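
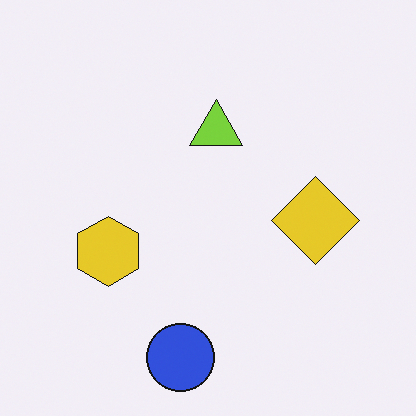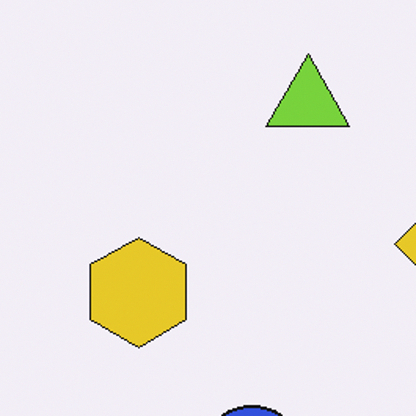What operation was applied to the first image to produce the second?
The image was cropped to a modestly smaller region and rescaled.

The visible shapes are larger and the field of view is narrower; shapes near the original edges may be partly or wholly outside the frame — a crop-and-rescale.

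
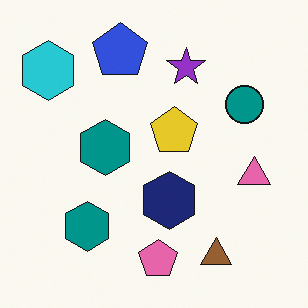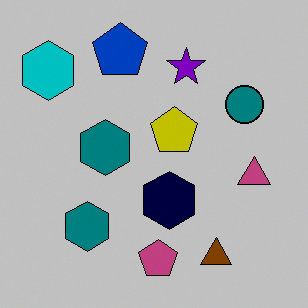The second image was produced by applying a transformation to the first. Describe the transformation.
The transformation is: aggressively posterized.

Each flat color has snapped to a coarser quantized level — most visibly, the near-white background has dropped to a flat grey.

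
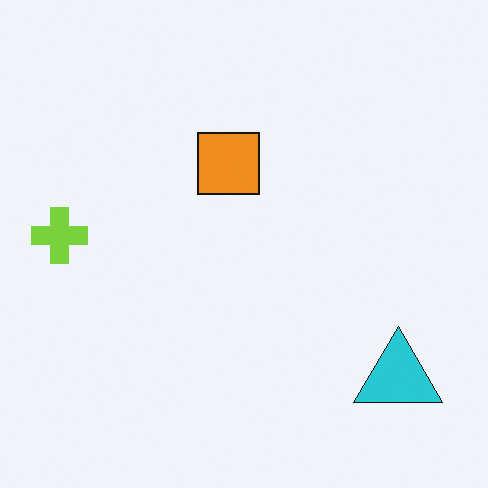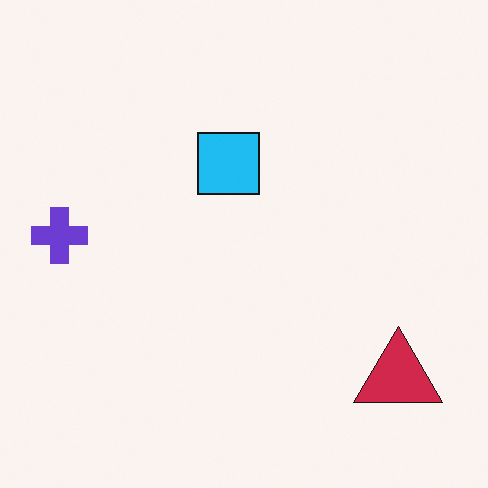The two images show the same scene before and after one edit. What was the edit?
The second image is the first hue-shifted through roughly half the color wheel.

Every shape's color has rotated by the same amount around the hue wheel — a uniform hue shift.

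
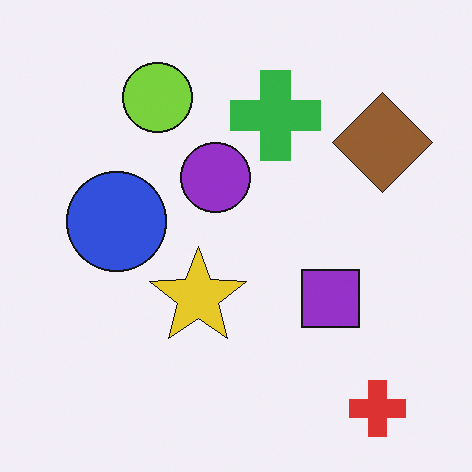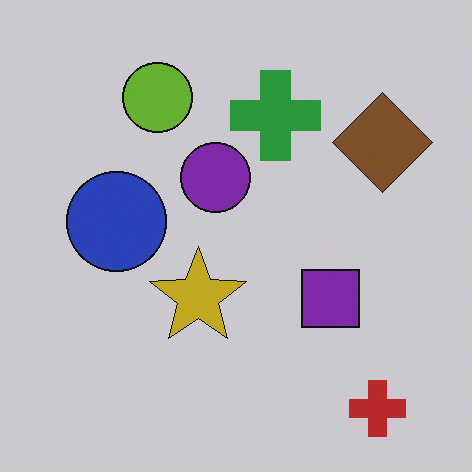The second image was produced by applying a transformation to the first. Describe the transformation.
This is the original image slightly darkened.

Every pixel — background and shapes alike — is uniformly darkened.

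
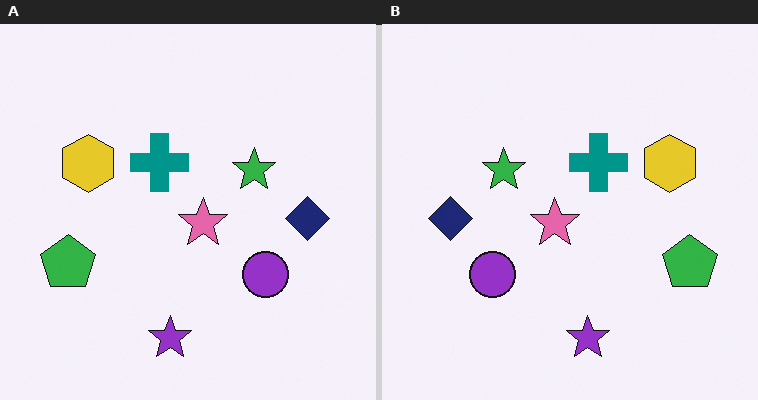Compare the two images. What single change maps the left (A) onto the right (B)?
The image was flipped horizontally (left ↔ right).

The green pentagon is in the left of the left (A) image and the right of the right (B) — shapes on opposite sides of the vertical midline have swapped in a mirror flip.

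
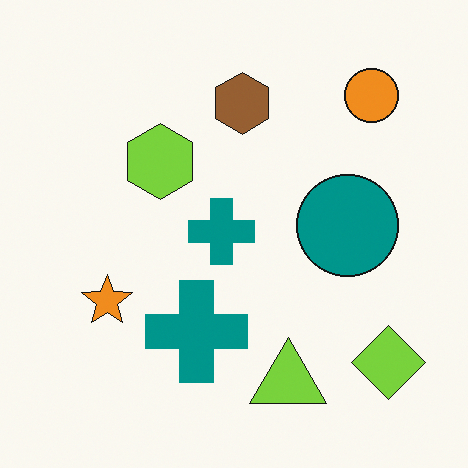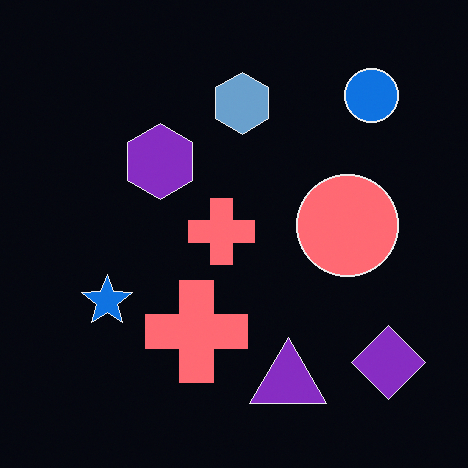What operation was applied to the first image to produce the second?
The second image is the first color-inverted (negative).

The light background has become dark and every shape's color is its complement — a photographic negative.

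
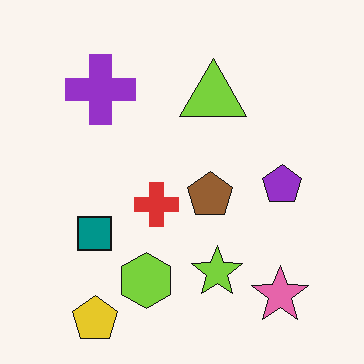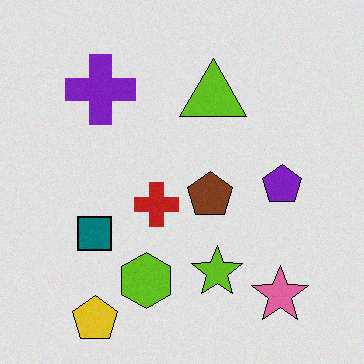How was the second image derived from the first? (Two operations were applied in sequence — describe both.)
The transformation is: moderately posterized, then degraded with light additive noise.

Each flat color has snapped to a coarser quantized level — most visibly, the near-white background has dropped to a flat grey. Random speckle covers the whole image, including the flat background.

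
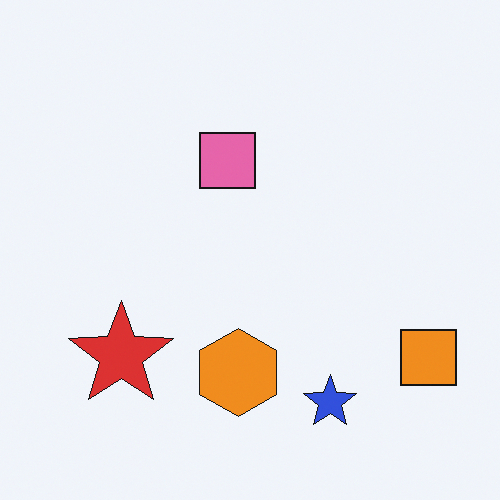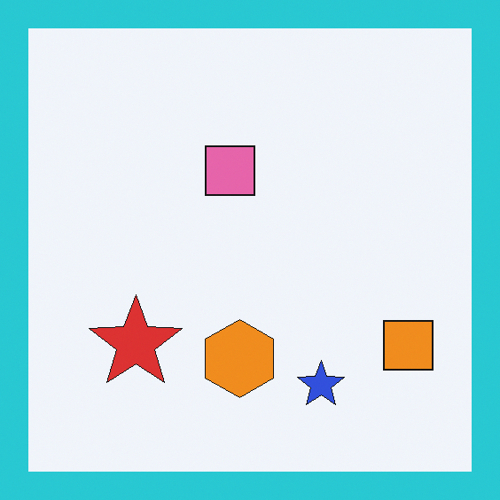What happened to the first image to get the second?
It was framed with a cyan border.

A solid cyan frame runs around the edge of the second image, with the content slightly shrunk inside it.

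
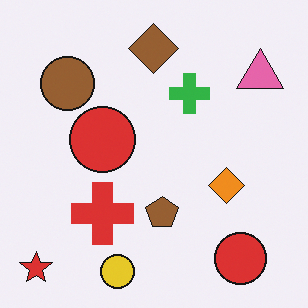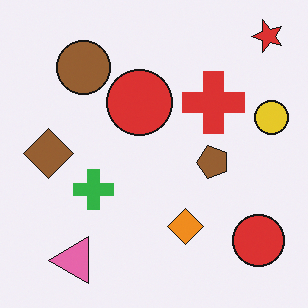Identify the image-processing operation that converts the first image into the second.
This is the original image transposed (reflected across the top-left ↔ bottom-right diagonal).

Shapes have swapped their row and column positions — what was in the top-right is now in the bottom-left — a diagonal reflection.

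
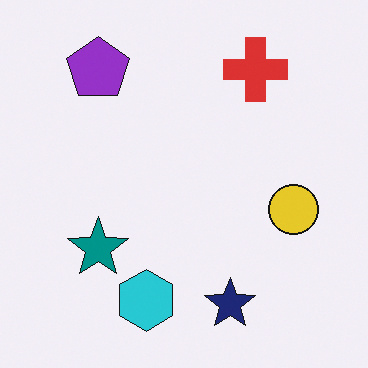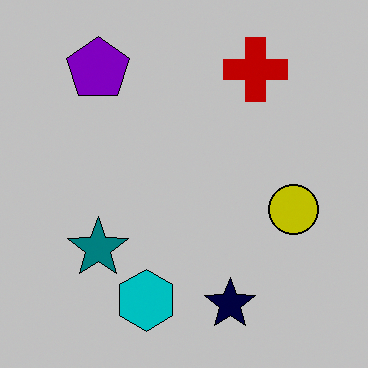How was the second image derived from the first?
The transformation is: aggressively posterized.

Each flat color has snapped to a coarser quantized level — most visibly, the near-white background has dropped to a flat grey.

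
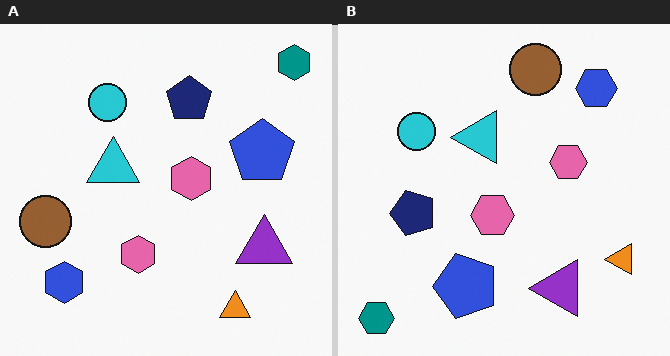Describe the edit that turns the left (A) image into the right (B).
The image was transposed (reflected across the top-left ↔ bottom-right diagonal).

Shapes have swapped their row and column positions — what was in the top-right is now in the bottom-left — a diagonal reflection.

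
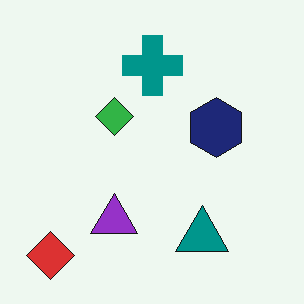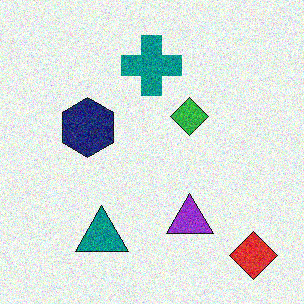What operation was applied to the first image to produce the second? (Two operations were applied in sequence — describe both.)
The image was degraded with moderate additive noise, then flipped horizontally (left ↔ right).

Random speckle covers the whole image, including the flat background. The red diamond is in the bottom-left of the first image and the bottom-right of the second — shapes on opposite sides of the vertical midline have swapped in a mirror flip.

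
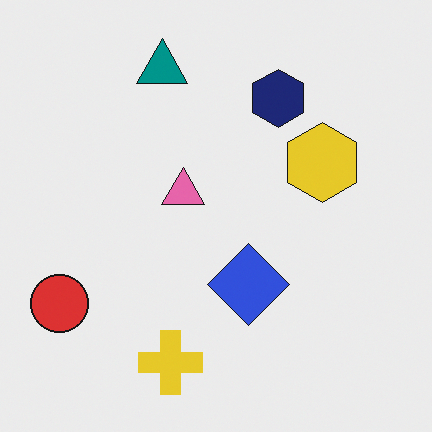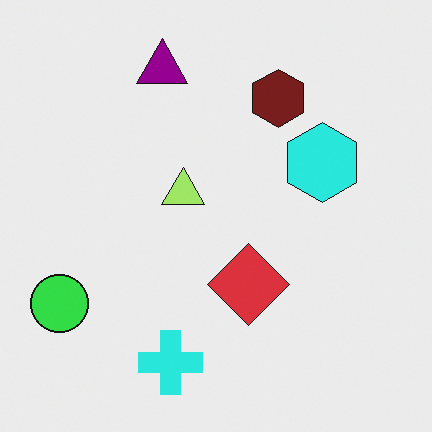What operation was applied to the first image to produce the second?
Hue-shifted noticeably.

Every shape's color has rotated by the same amount around the hue wheel — a uniform hue shift.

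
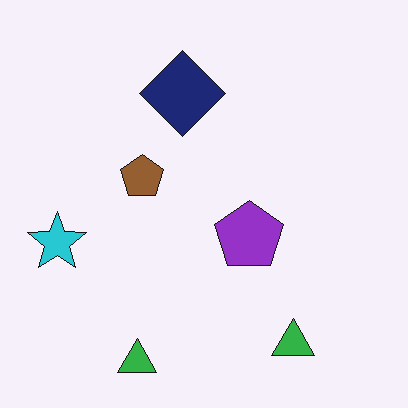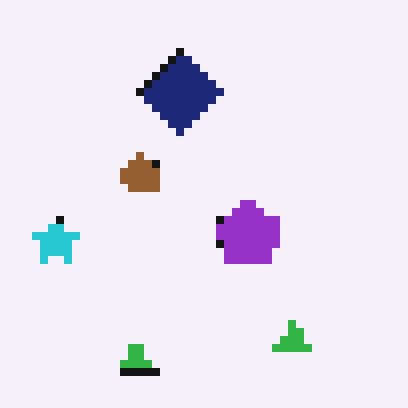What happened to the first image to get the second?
This is the original image pixelated into visible square blocks.

Shapes are reduced to large square blocks; fine edges and outlines are lost — a downscale-then-upscale (mosaic) effect.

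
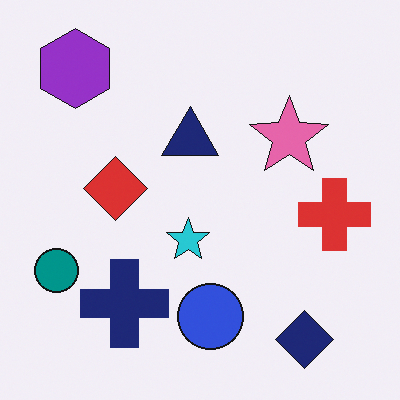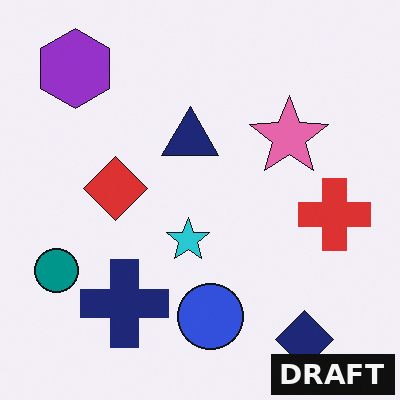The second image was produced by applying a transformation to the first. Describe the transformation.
The image was watermarked with the text "DRAFT" in the lower-right corner.

A dark label reading "DRAFT" appears in the lower-right corner.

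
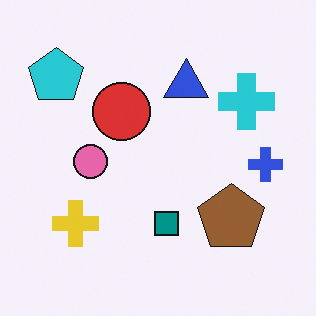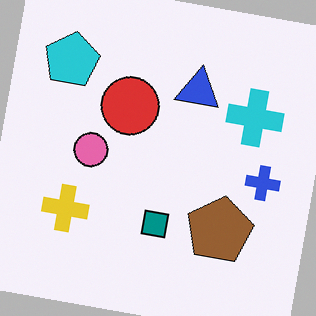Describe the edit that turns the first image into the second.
The image was rotated clockwise by a small amount.

Every shape is tilted by the same angle and the image corners show triangular fill wedges — a whole-image rotation by a non-right angle.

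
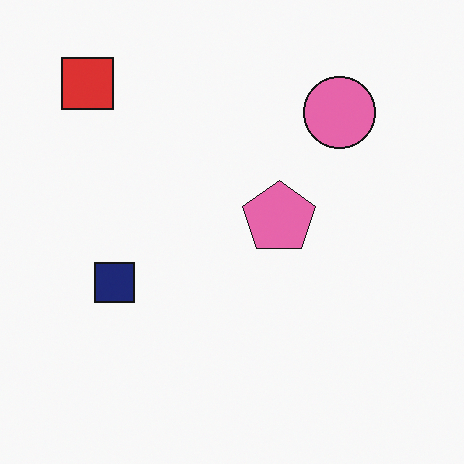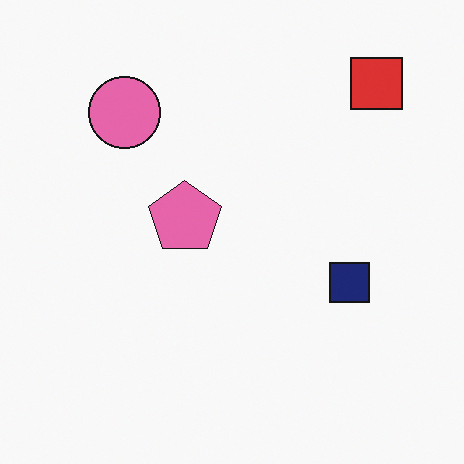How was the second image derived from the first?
This is the original image flipped horizontally (left ↔ right).

The red square is in the top-left of the first image and the top-right of the second — shapes on opposite sides of the vertical midline have swapped in a mirror flip.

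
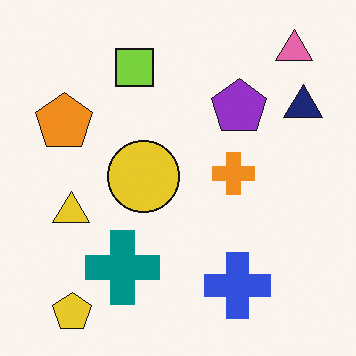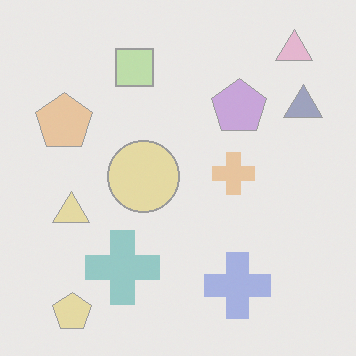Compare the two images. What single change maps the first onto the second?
This is the original image given much lower contrast.

Tones are pushed toward mid-grey across the whole image — a global contrast change.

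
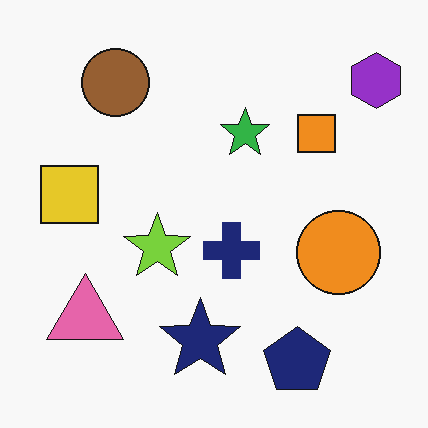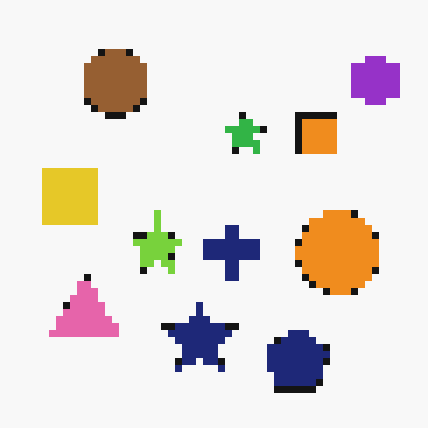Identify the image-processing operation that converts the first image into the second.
Pixelated into visible square blocks.

Shapes are reduced to large square blocks; fine edges and outlines are lost — a downscale-then-upscale (mosaic) effect.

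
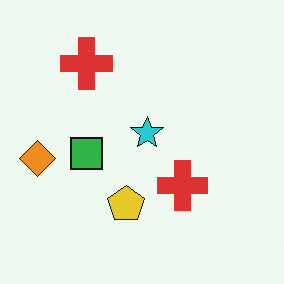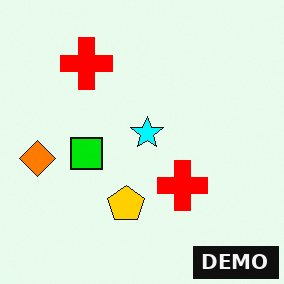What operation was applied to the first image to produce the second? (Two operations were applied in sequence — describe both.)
The second image is the first heavily oversaturated, then watermarked with the text "DEMO" in the lower-right corner.

All colors are more vivid — a global saturation change. A dark label reading "DEMO" appears in the lower-right corner.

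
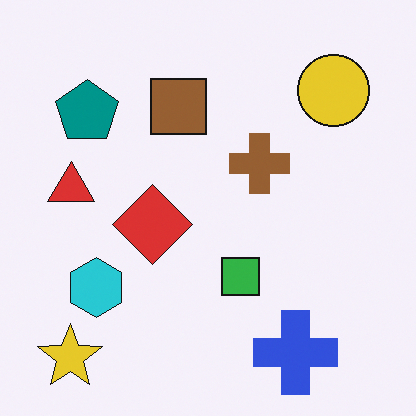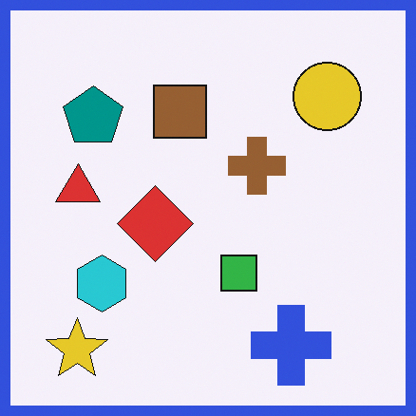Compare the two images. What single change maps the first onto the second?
The image was framed with a blue border.

A solid blue frame runs around the edge of the second image, with the content slightly shrunk inside it.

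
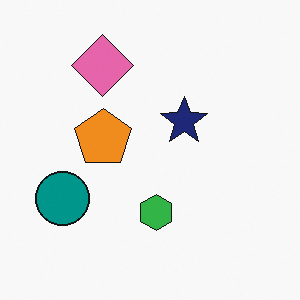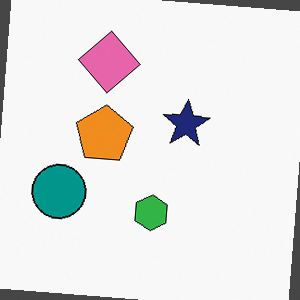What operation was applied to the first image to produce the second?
The image was rotated clockwise by a small amount.

Every shape is tilted by the same angle and the image corners show triangular fill wedges — a whole-image rotation by a non-right angle.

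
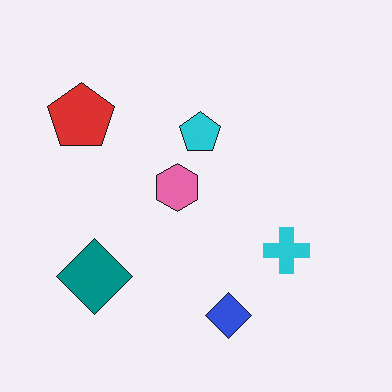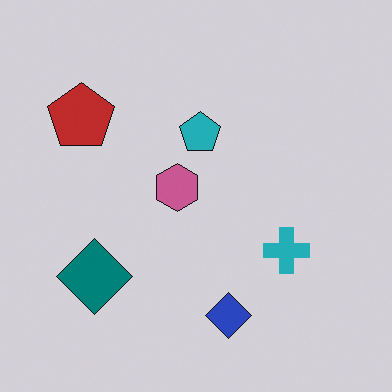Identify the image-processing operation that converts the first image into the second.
The second image is the first slightly darkened.

Every pixel — background and shapes alike — is uniformly darkened.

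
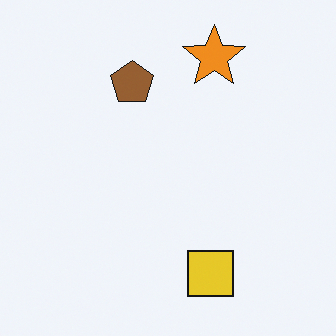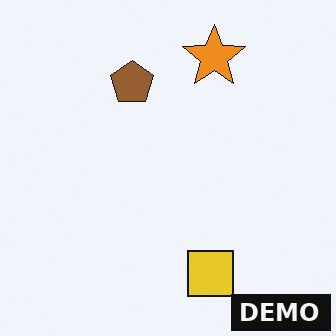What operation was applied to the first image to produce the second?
This is the original image watermarked with the text "DEMO" in the lower-right corner.

A dark label reading "DEMO" appears in the lower-right corner.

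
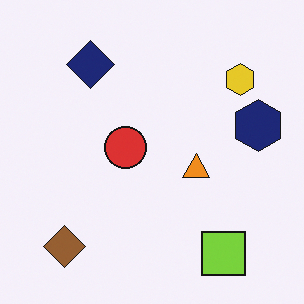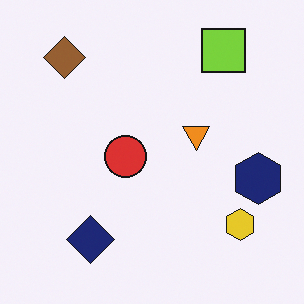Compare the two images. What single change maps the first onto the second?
It was flipped vertically (top ↔ bottom).

The lime square is in the bottom-right of the first image and the top-right of the second — shapes on opposite sides of the horizontal midline have swapped in a mirror flip.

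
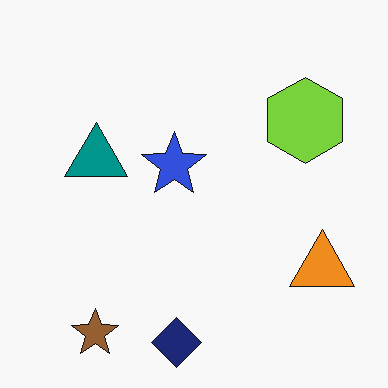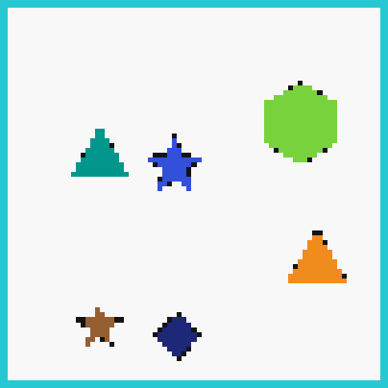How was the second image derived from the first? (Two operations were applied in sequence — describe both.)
The transformation is: lightly pixelated (a mild mosaic effect), then framed with a cyan border.

Shapes are reduced to large square blocks; fine edges and outlines are lost — a downscale-then-upscale (mosaic) effect. A solid cyan frame runs around the edge of the second image, with the content slightly shrunk inside it.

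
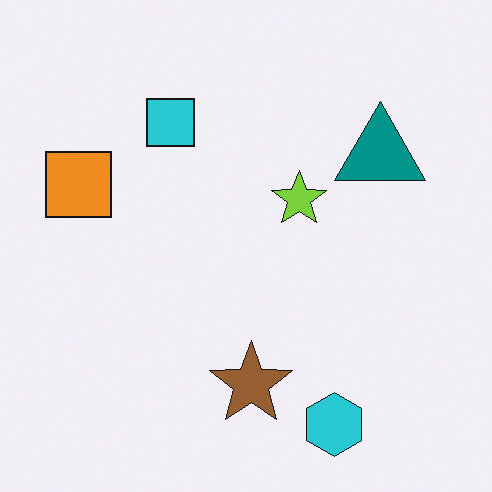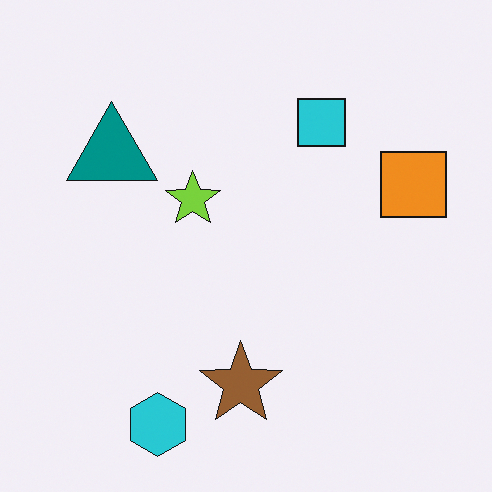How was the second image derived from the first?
The transformation is: flipped horizontally (left ↔ right).

The orange square is in the left of the first image and the right of the second — shapes on opposite sides of the vertical midline have swapped in a mirror flip.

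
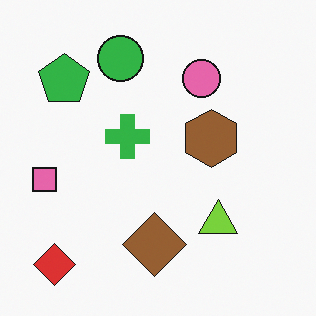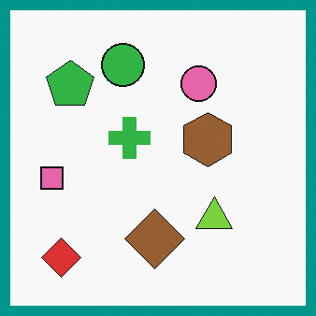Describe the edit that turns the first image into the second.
The image was framed with a teal border.

A solid teal frame runs around the edge of the second image, with the content slightly shrunk inside it.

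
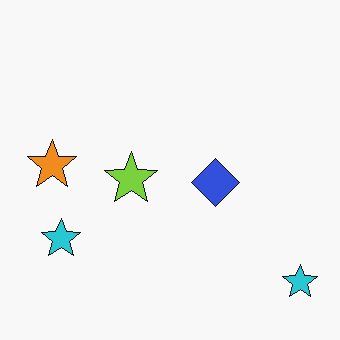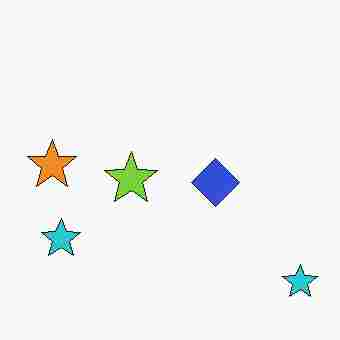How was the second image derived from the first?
Heavily JPEG-compressed with obvious blocking artifacts.

Blocky 8×8 compression artifacts appear around shape edges and the flat background shows ringing — characteristic JPEG degradation.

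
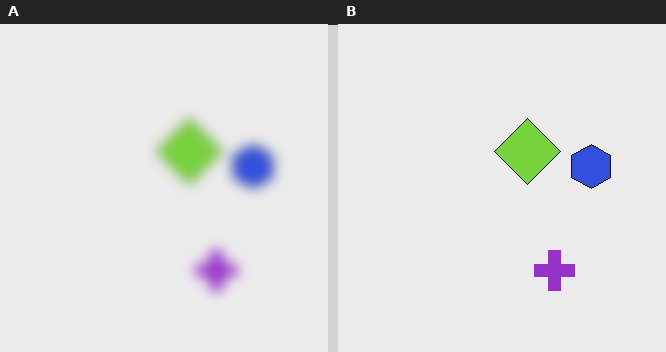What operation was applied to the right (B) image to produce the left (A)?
The image was heavily blurred.

Shape edges and outlines are uniformly softened across the whole image.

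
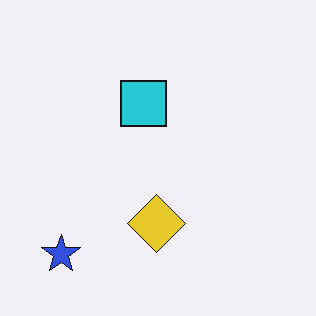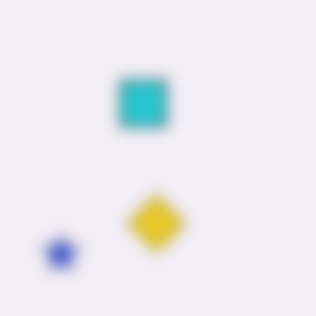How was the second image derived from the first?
The image was strongly gaussian-blurred.

Shape edges and outlines are uniformly softened across the whole image.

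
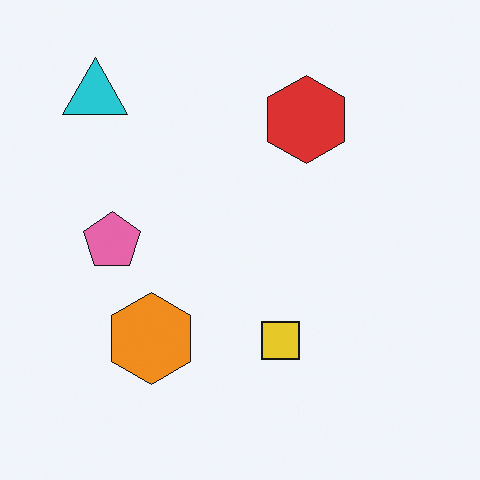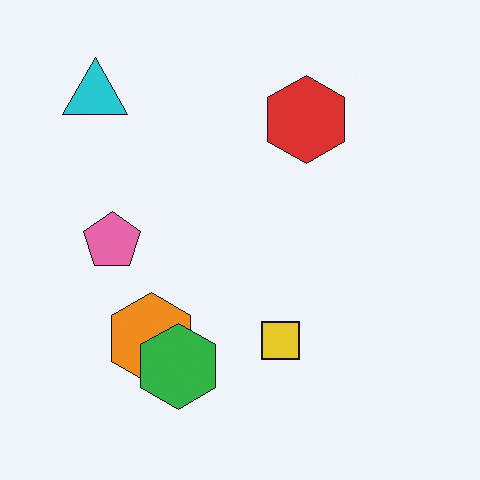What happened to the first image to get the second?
The image was overlaid with an additional green hexagon.

A green hexagon appears in the second image that is absent from the first.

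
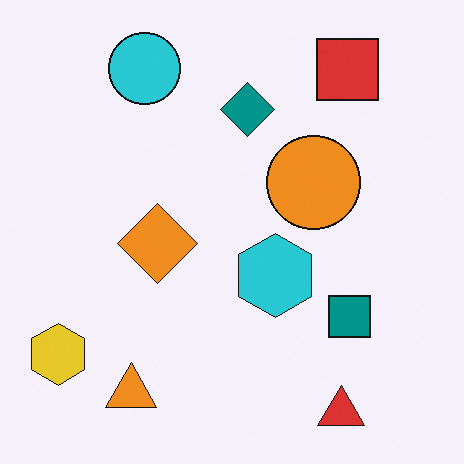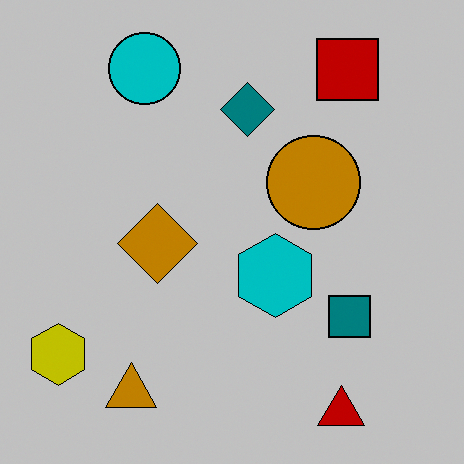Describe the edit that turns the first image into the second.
The second image is the first heavily posterized to just a handful of flat colors.

Each flat color has snapped to a coarser quantized level — most visibly, the near-white background has dropped to a flat grey.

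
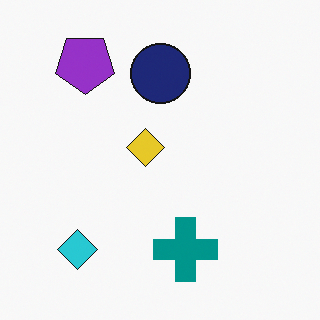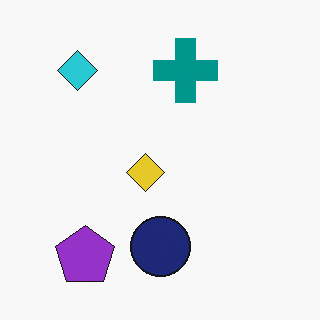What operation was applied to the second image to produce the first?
The image was flipped vertically (top ↔ bottom).

The purple pentagon is in the bottom-left of the second image and the top-left of the first — shapes on opposite sides of the horizontal midline have swapped in a mirror flip.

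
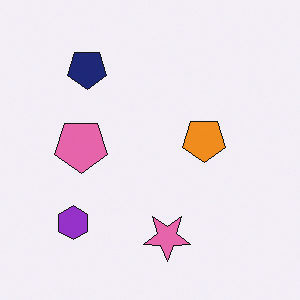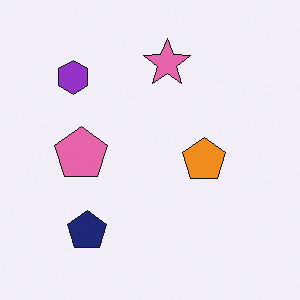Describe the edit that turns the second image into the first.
The transformation is: flipped vertically (top ↔ bottom).

The pink star is in the top of the second image and the bottom of the first — shapes on opposite sides of the horizontal midline have swapped in a mirror flip.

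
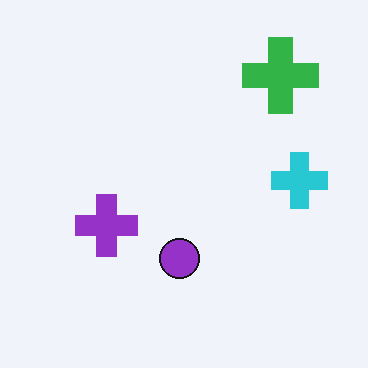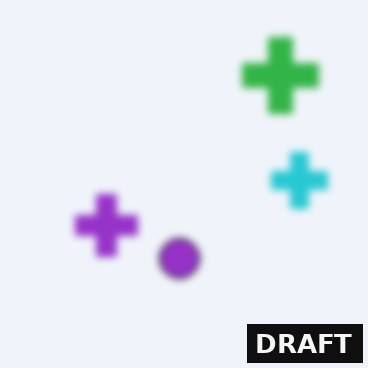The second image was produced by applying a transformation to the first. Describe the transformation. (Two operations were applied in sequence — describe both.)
The image was moderately blurred, then watermarked with the text "DRAFT" in the lower-right corner.

Shape edges and outlines are uniformly softened across the whole image. A dark label reading "DRAFT" appears in the lower-right corner.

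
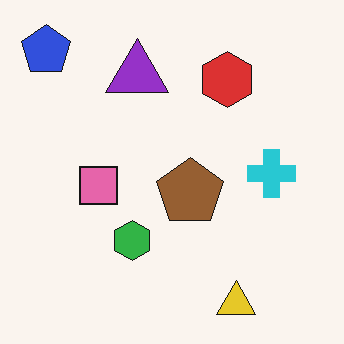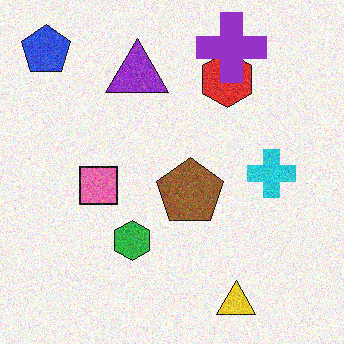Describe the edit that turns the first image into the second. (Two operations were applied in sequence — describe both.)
The second image is the first degraded with visible gaussian noise, then overlaid with an additional purple cross.

Random speckle covers the whole image, including the flat background. A purple cross appears in the second image that is absent from the first.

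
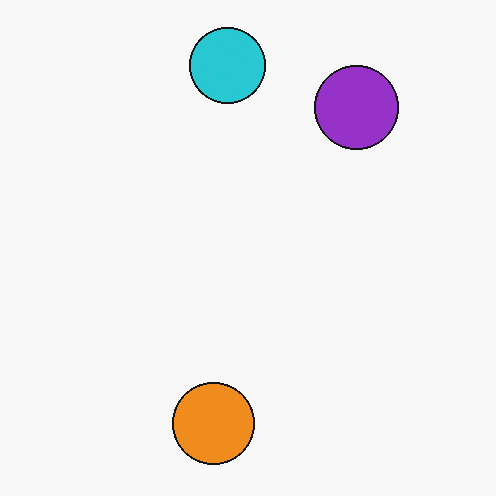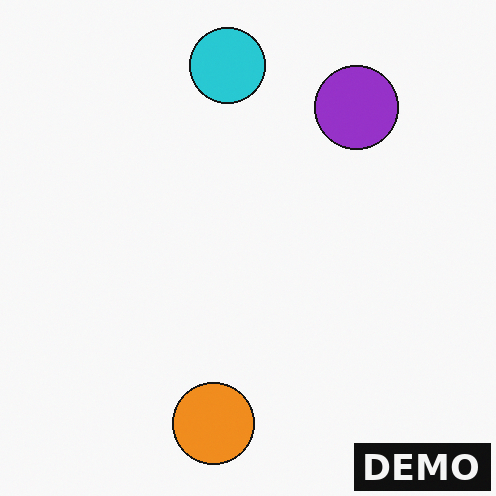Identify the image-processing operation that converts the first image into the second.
Watermarked with the text "DEMO" in the lower-right corner.

A dark label reading "DEMO" appears in the lower-right corner.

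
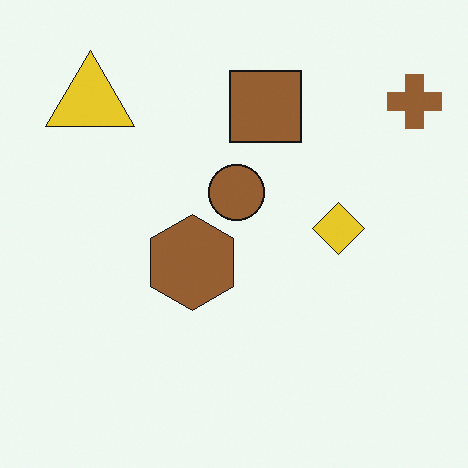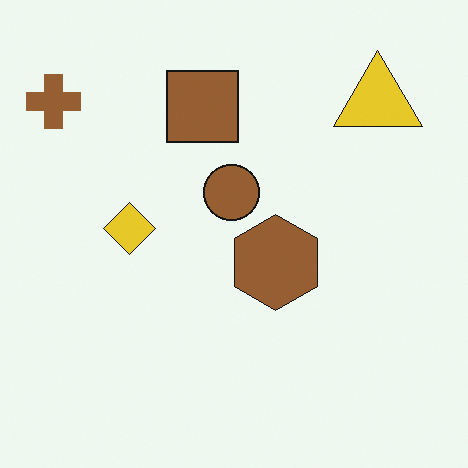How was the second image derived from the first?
The image was flipped horizontally (left ↔ right).

The brown cross is in the top-right of the first image and the top-left of the second — shapes on opposite sides of the vertical midline have swapped in a mirror flip.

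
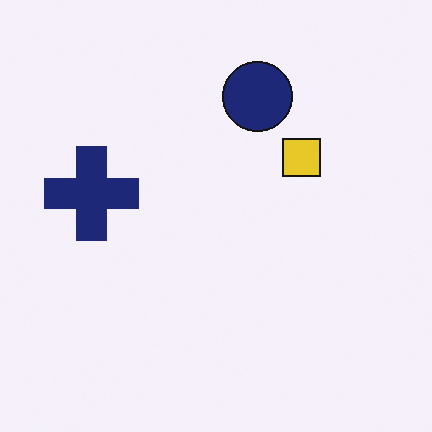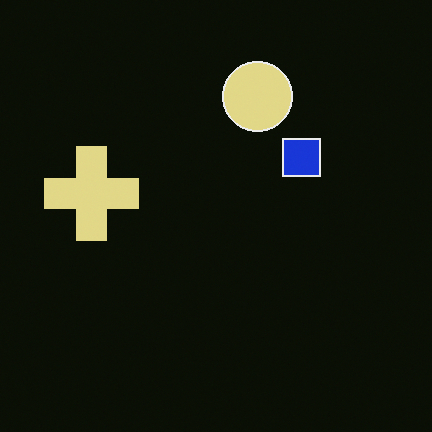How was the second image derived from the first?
The second image is the first color-inverted (negative).

The light background has become dark and every shape's color is its complement — a photographic negative.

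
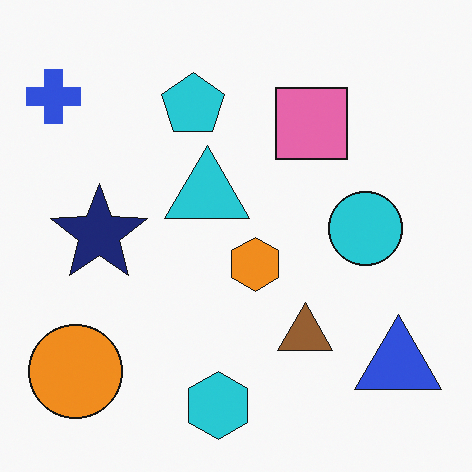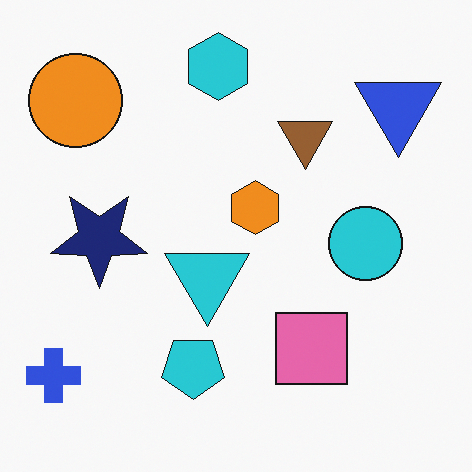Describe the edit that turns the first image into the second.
Flipped vertically (top ↔ bottom).

The cyan hexagon is in the bottom of the first image and the top of the second — shapes on opposite sides of the horizontal midline have swapped in a mirror flip.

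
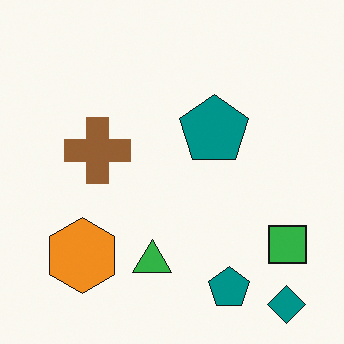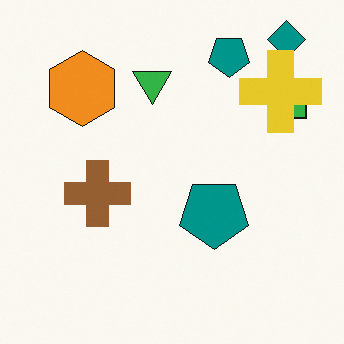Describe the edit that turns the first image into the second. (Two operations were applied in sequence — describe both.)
The image was flipped vertically (top ↔ bottom), then overlaid with an additional yellow cross.

The teal diamond is in the bottom-right of the first image and the top-right of the second — shapes on opposite sides of the horizontal midline have swapped in a mirror flip. A yellow cross appears in the second image that is absent from the first.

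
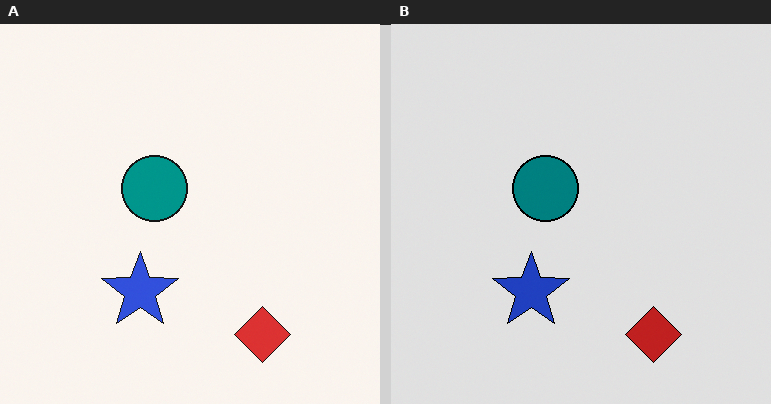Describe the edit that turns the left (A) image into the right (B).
The image was moderately posterized.

Each flat color has snapped to a coarser quantized level — most visibly, the near-white background has dropped to a flat grey.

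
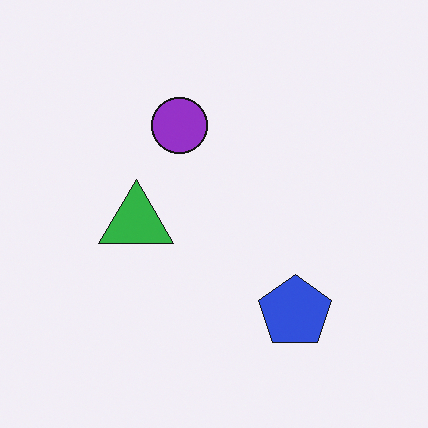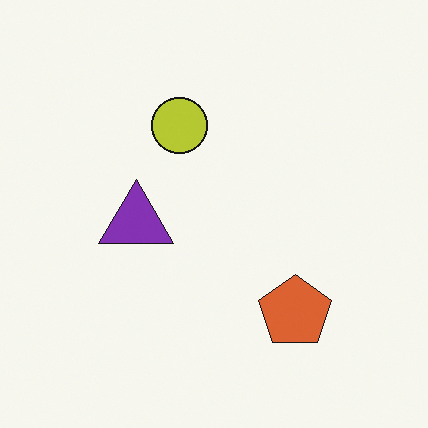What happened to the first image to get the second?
The transformation is: hue-shifted noticeably.

Every shape's color has rotated by the same amount around the hue wheel — a uniform hue shift.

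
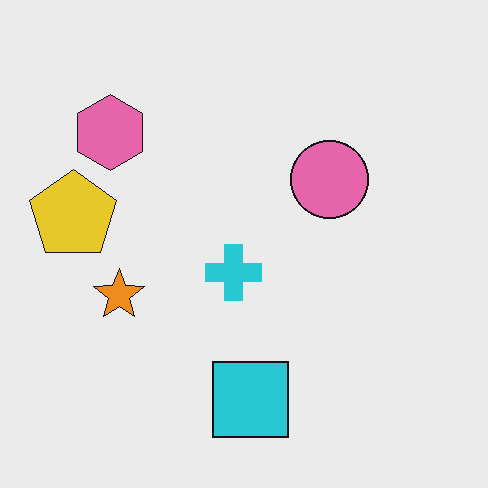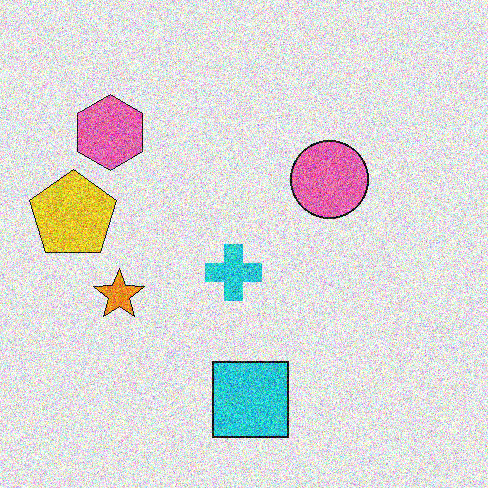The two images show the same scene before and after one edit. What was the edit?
It was degraded with a thick layer of grain.

Random speckle covers the whole image, including the flat background.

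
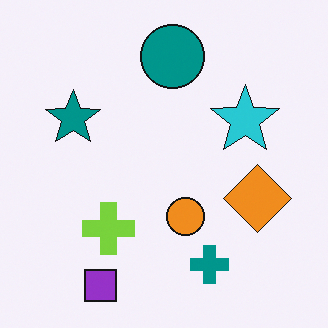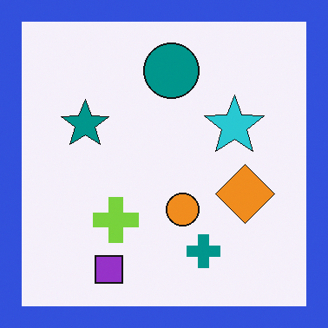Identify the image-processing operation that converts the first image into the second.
It was framed with a blue border.

A solid blue frame runs around the edge of the second image, with the content slightly shrunk inside it.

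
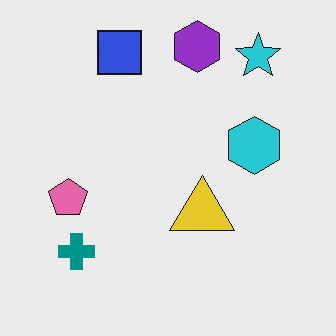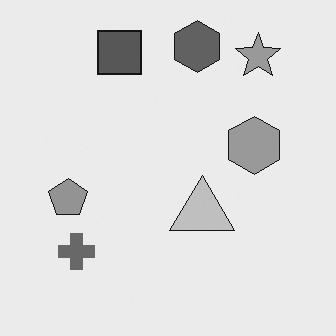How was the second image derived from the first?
It was converted to grayscale.

All color is removed — every shape is now a shade of grey.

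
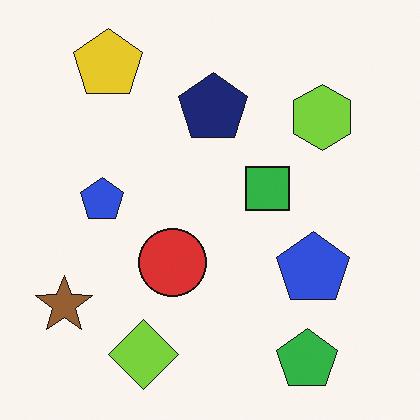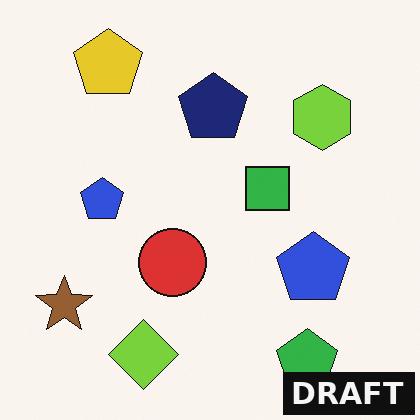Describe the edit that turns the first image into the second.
It was watermarked with the text "DRAFT" in the lower-right corner.

A dark label reading "DRAFT" appears in the lower-right corner.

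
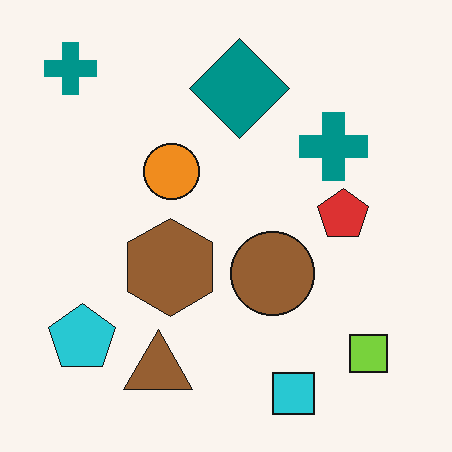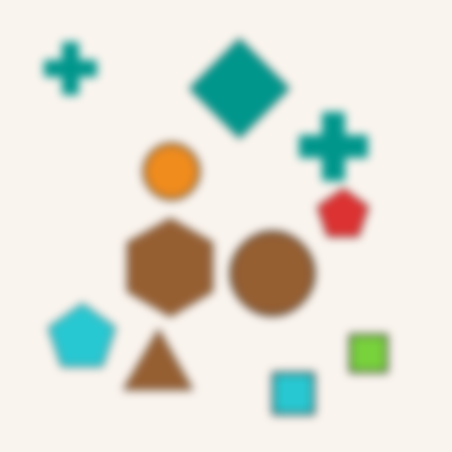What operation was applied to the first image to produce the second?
The second image is the first moderately blurred.

Shape edges and outlines are uniformly softened across the whole image.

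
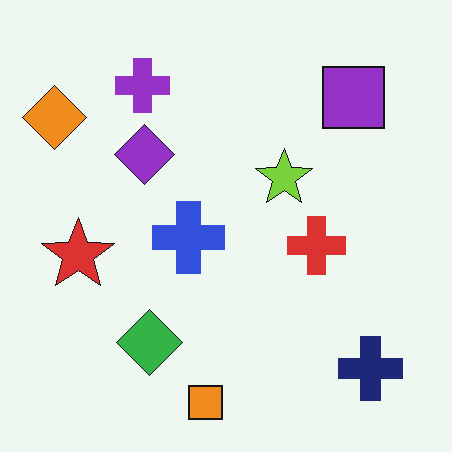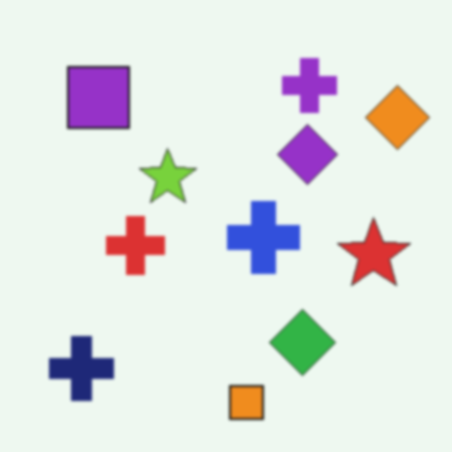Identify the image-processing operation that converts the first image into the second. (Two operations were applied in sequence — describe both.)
Flipped horizontally (left ↔ right), then slightly softened.

The orange diamond is in the top-left of the first image and the top-right of the second — shapes on opposite sides of the vertical midline have swapped in a mirror flip. Shape edges and outlines are uniformly softened across the whole image.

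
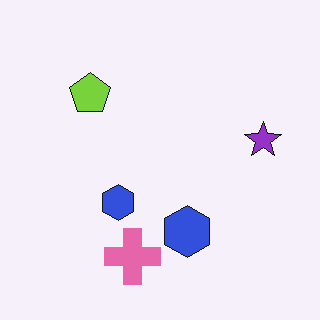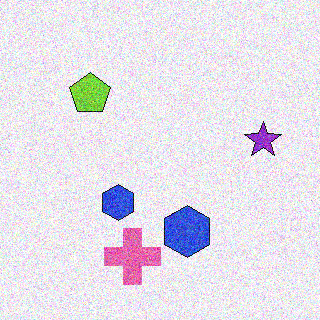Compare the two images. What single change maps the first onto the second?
The second image is the first degraded with a thick layer of grain.

Random speckle covers the whole image, including the flat background.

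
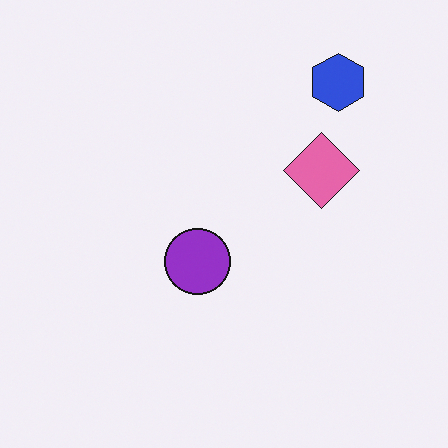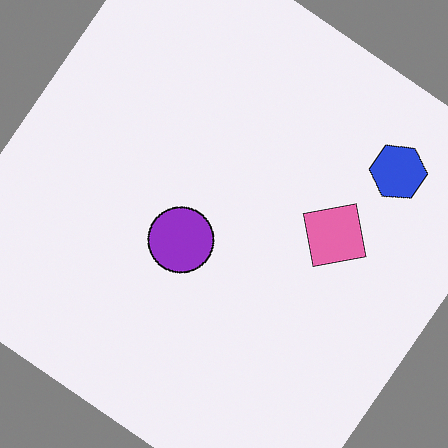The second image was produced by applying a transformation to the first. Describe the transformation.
The second image is the first rotated clockwise by a large amount — several tens of degrees.

Every shape is tilted by the same angle and the image corners show triangular fill wedges — a whole-image rotation by a non-right angle.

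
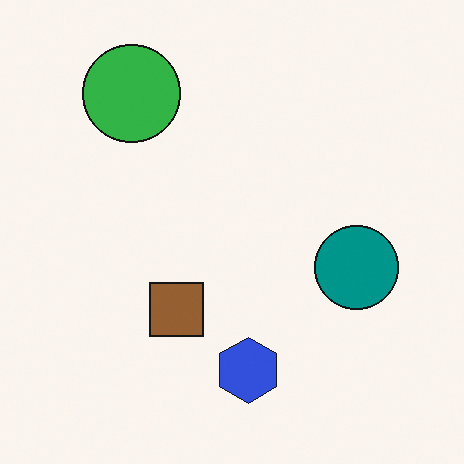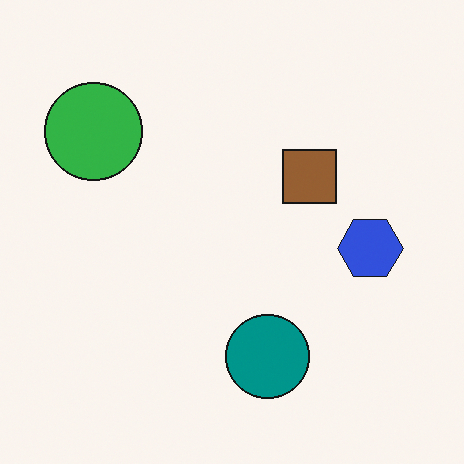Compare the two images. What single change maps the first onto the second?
The transformation is: transposed (reflected across the top-left ↔ bottom-right diagonal).

Shapes have swapped their row and column positions — what was in the top-right is now in the bottom-left — a diagonal reflection.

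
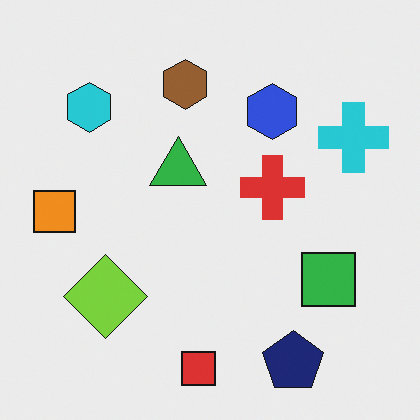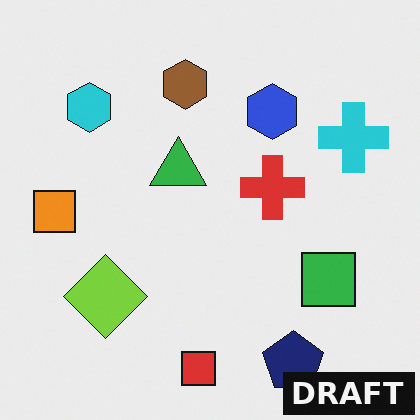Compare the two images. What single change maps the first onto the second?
Watermarked with the text "DRAFT" in the lower-right corner.

A dark label reading "DRAFT" appears in the lower-right corner.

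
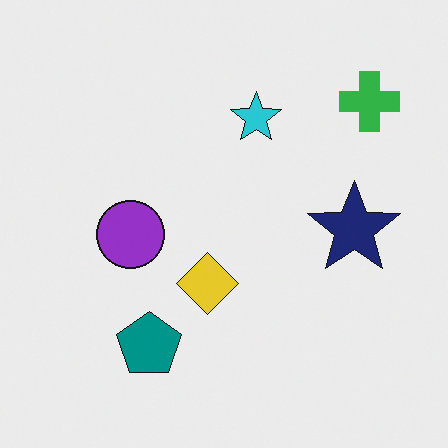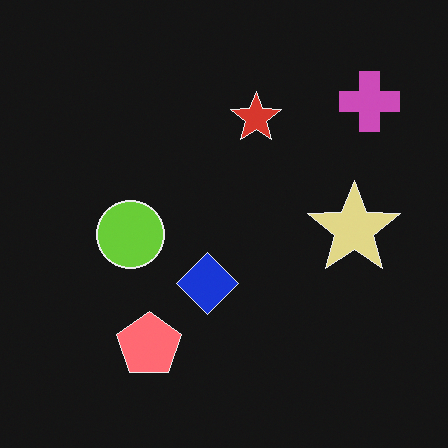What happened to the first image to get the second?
Color-inverted (negative).

The light background has become dark and every shape's color is its complement — a photographic negative.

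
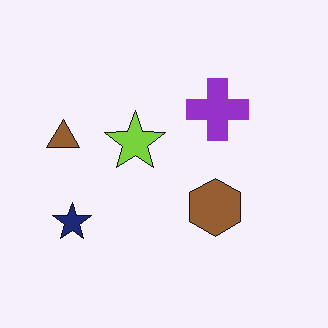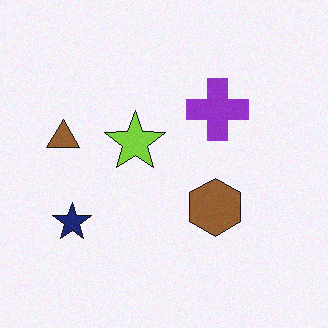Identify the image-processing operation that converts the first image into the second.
It was degraded with light additive noise.

Random speckle covers the whole image, including the flat background.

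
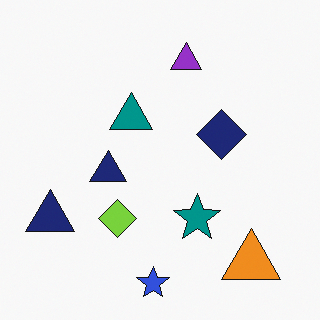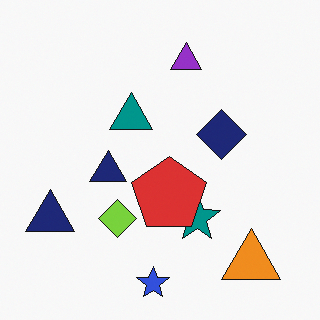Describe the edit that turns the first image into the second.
The transformation is: overlaid with an additional red pentagon.

A red pentagon appears in the second image that is absent from the first.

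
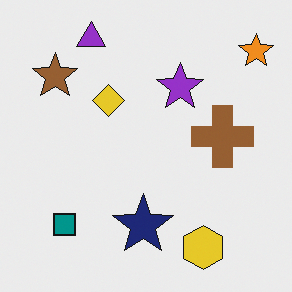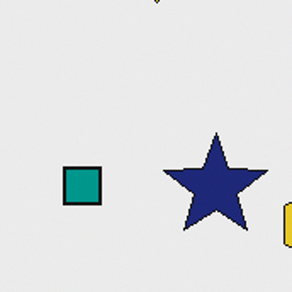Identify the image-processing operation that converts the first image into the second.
Cropped tightly and scaled back up.

The visible shapes are larger and the field of view is narrower; shapes near the original edges may be partly or wholly outside the frame — a crop-and-rescale.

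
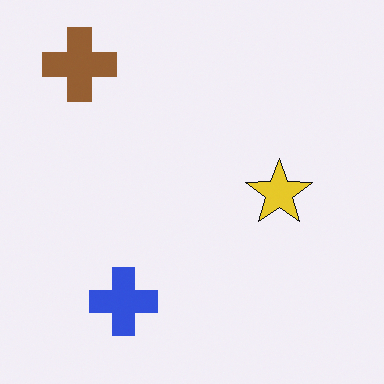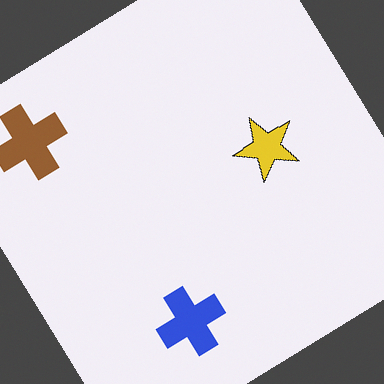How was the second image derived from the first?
It was rotated counter-clockwise by a large amount — several tens of degrees.

Every shape is tilted by the same angle and the image corners show triangular fill wedges — a whole-image rotation by a non-right angle.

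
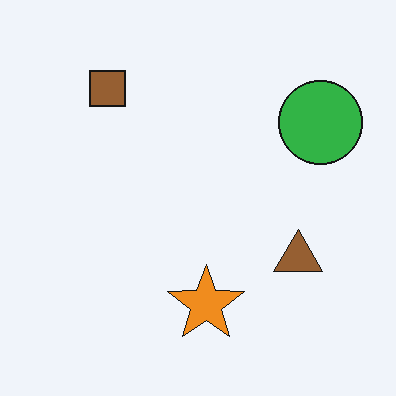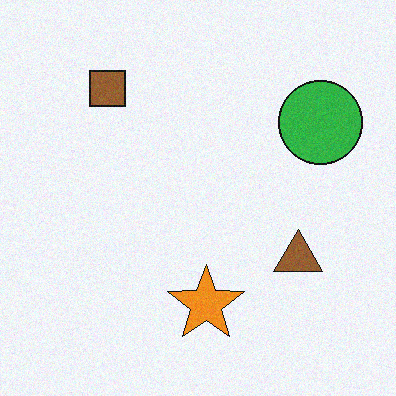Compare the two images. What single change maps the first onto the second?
The image was degraded with subtle gaussian noise.

Random speckle covers the whole image, including the flat background.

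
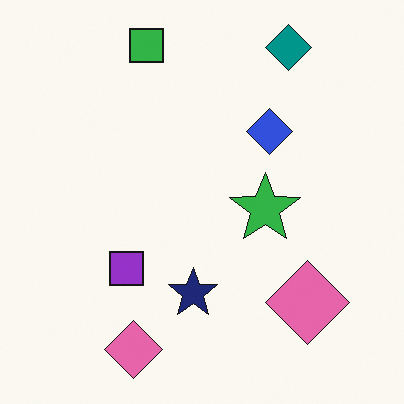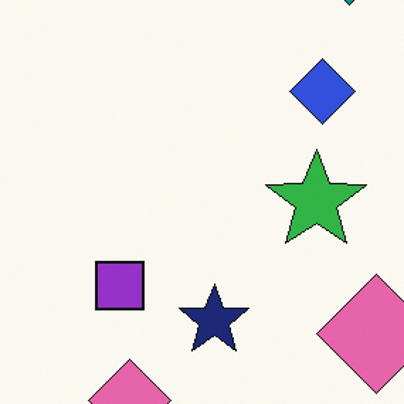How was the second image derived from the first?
Cropped to a modestly smaller region and rescaled.

The visible shapes are larger and the field of view is narrower; shapes near the original edges may be partly or wholly outside the frame — a crop-and-rescale.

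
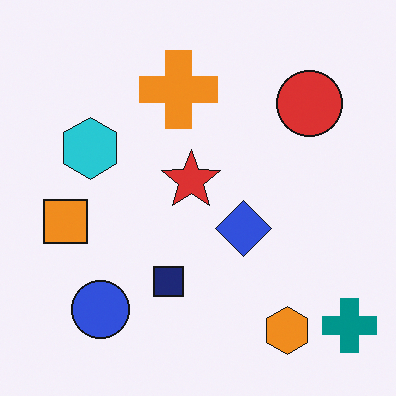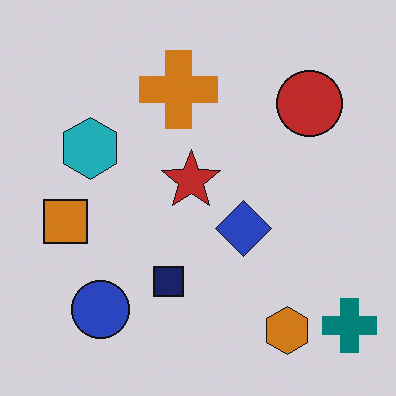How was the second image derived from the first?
Slightly darkened.

Every pixel — background and shapes alike — is uniformly darkened.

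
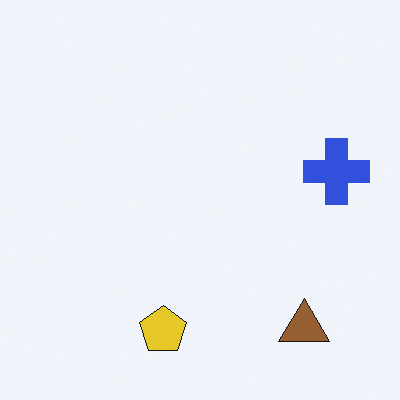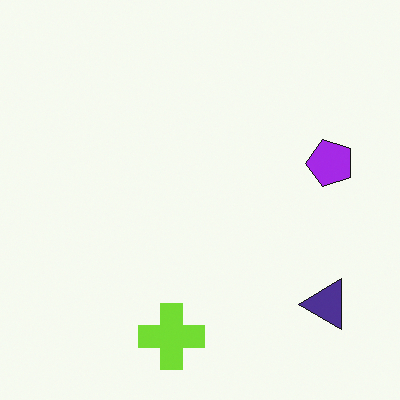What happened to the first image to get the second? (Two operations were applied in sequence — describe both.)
The image was hue-shifted through roughly half the color wheel, then transposed (reflected across the top-left ↔ bottom-right diagonal).

Every shape's color has rotated by the same amount around the hue wheel — a uniform hue shift. Shapes have swapped their row and column positions — what was in the top-right is now in the bottom-left — a diagonal reflection.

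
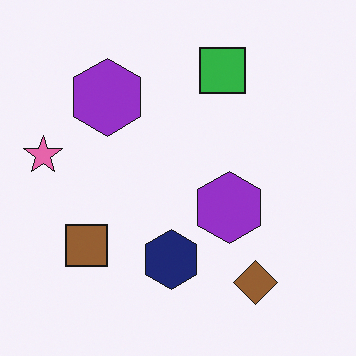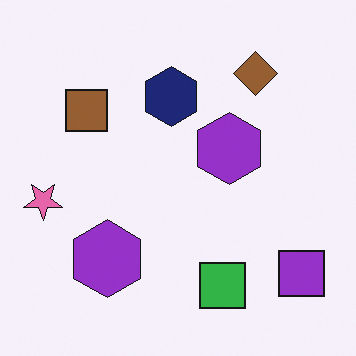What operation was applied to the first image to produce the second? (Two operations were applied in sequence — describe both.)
It was flipped vertically (top ↔ bottom), then overlaid with an additional purple square.

The green square is in the top of the first image and the bottom of the second — shapes on opposite sides of the horizontal midline have swapped in a mirror flip. A purple square appears in the second image that is absent from the first.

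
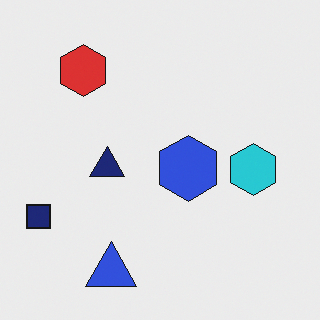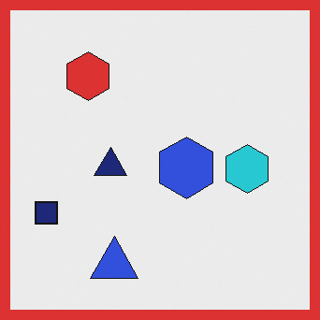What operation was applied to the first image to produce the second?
The transformation is: framed with a red border.

A solid red frame runs around the edge of the second image, with the content slightly shrunk inside it.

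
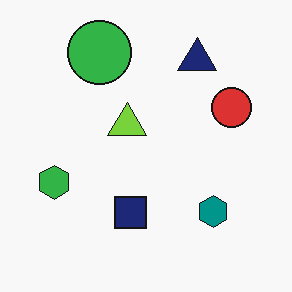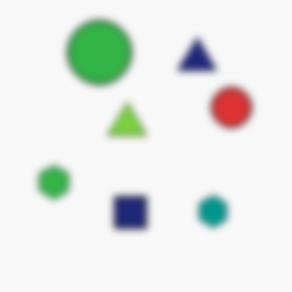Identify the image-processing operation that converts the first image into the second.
The transformation is: moderately blurred.

Shape edges and outlines are uniformly softened across the whole image.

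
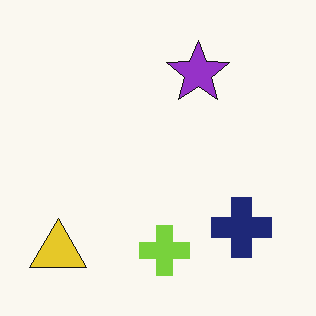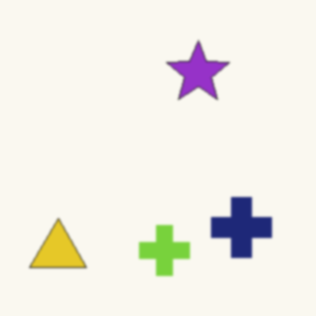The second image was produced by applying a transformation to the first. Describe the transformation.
The transformation is: slightly softened.

Shape edges and outlines are uniformly softened across the whole image.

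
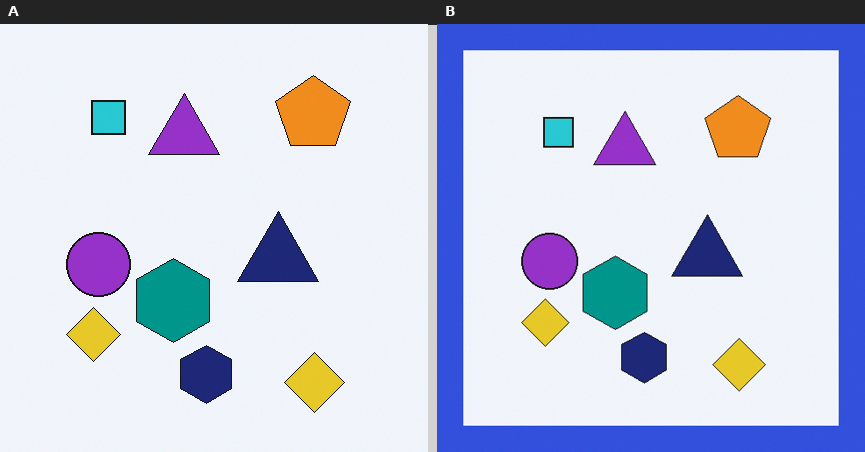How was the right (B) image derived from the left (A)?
The right (B) image is the left (A) framed with a blue border.

A solid blue frame runs around the edge of the right (B) image, with the content slightly shrunk inside it.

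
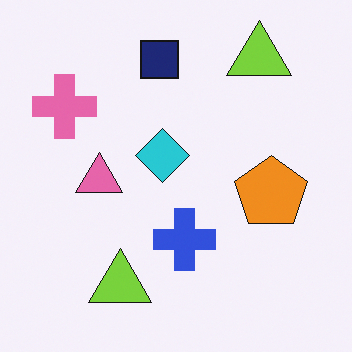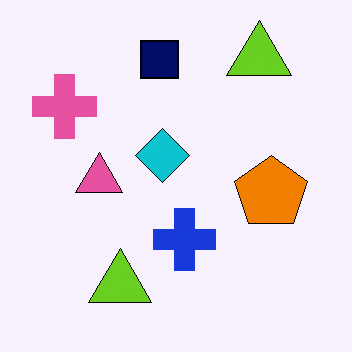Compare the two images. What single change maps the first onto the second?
It was given slightly increased contrast.

Tones are pushed away from mid-grey across the whole image — a global contrast change.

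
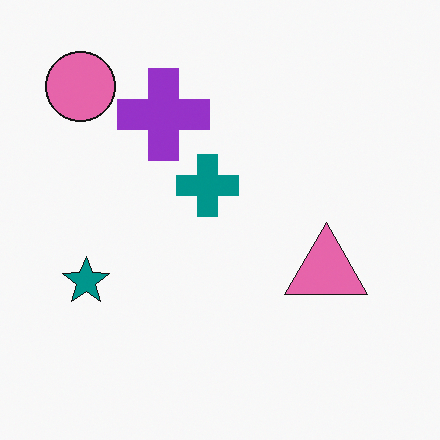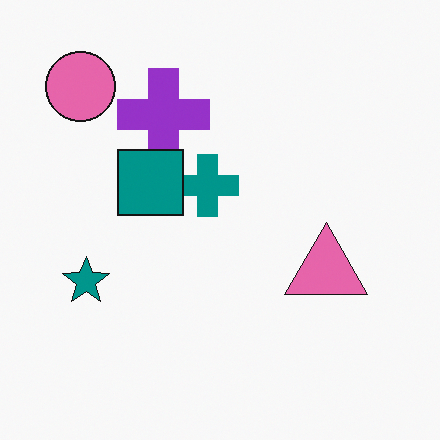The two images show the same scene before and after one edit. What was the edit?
This is the original image overlaid with an additional teal square.

A teal square appears in the second image that is absent from the first.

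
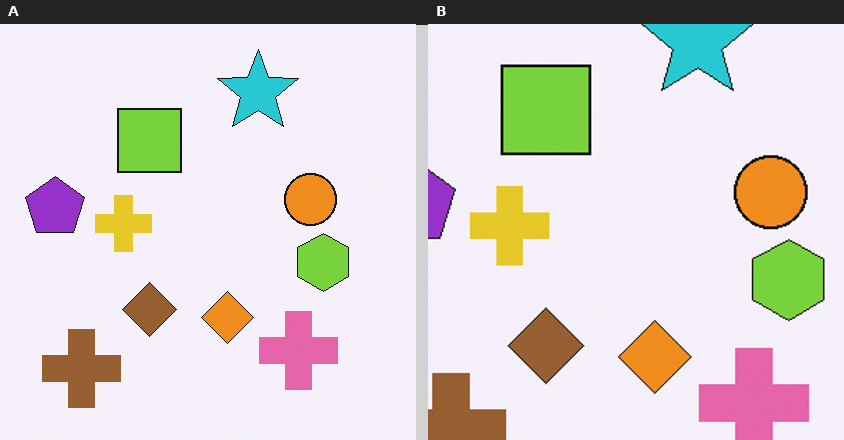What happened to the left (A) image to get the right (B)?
The transformation is: cropped slightly and scaled back up.

The visible shapes are larger and the field of view is narrower; shapes near the original edges may be partly or wholly outside the frame — a crop-and-rescale.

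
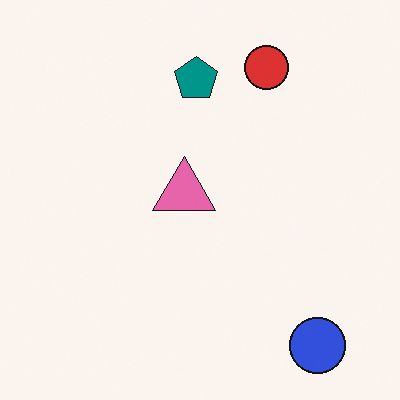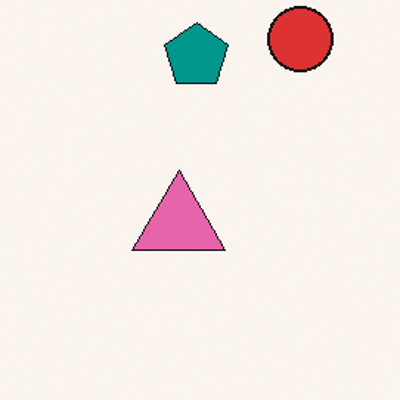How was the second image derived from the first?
This is the original image cropped slightly and scaled back up.

The visible shapes are larger and the field of view is narrower; shapes near the original edges may be partly or wholly outside the frame — a crop-and-rescale.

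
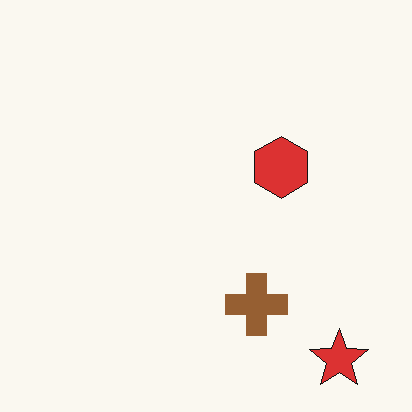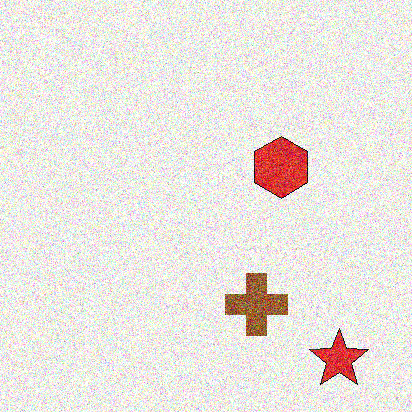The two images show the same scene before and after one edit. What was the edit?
Degraded with a thick layer of grain.

Random speckle covers the whole image, including the flat background.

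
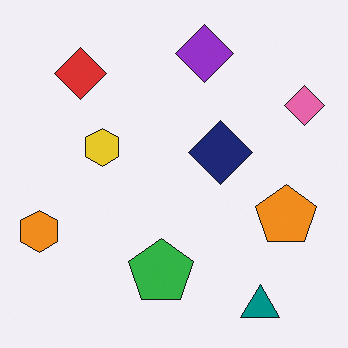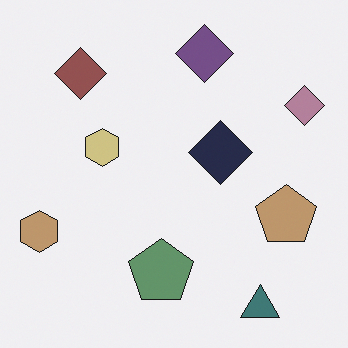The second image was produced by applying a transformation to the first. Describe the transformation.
The transformation is: made much more muted (saturation change).

All colors are more muted and greyish — a global saturation change.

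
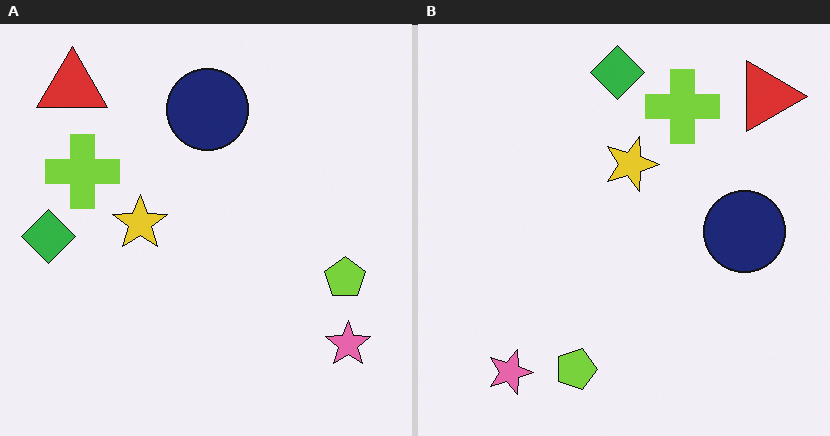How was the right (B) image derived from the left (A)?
The right (B) image is the left (A) rotated 90° clockwise.

The red triangle sits in the top-left of the left (A) image and the top-right of the right (B) — consistent with a whole-image 90° clockwise rotation.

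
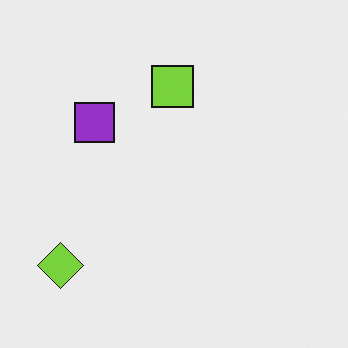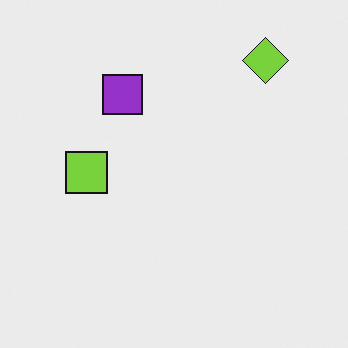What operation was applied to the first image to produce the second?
It was transposed (reflected across the top-left ↔ bottom-right diagonal).

Shapes have swapped their row and column positions — what was in the top-right is now in the bottom-left — a diagonal reflection.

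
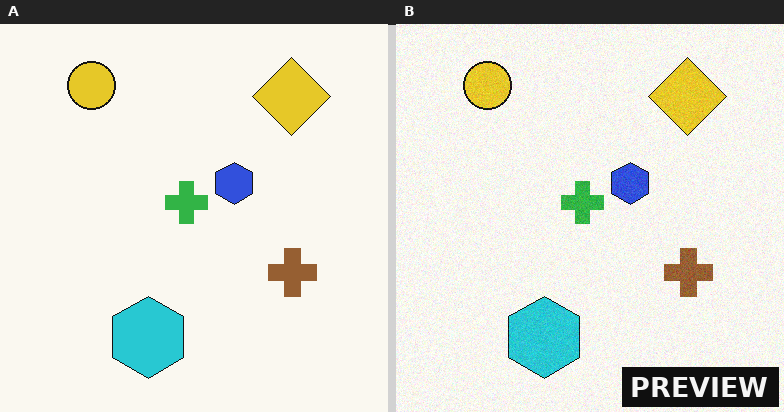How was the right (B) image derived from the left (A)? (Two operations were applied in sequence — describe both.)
Degraded with light additive noise, then watermarked with the text "PREVIEW" in the lower-right corner.

Random speckle covers the whole image, including the flat background. A dark label reading "PREVIEW" appears in the lower-right corner.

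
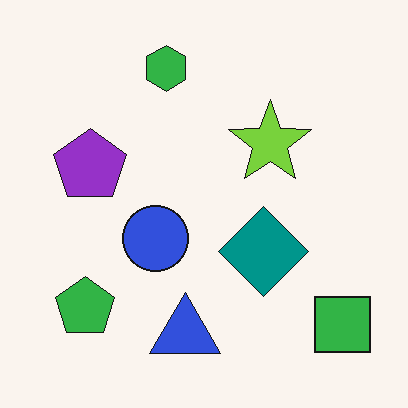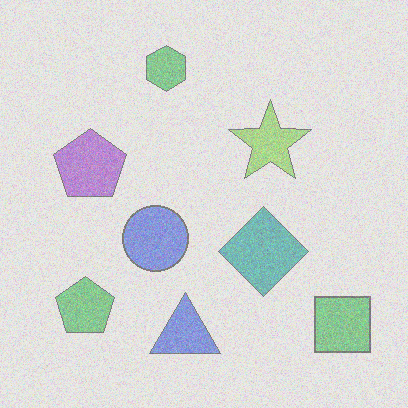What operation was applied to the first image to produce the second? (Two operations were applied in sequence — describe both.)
The transformation is: degraded with strong gaussian noise, then given much lower contrast.

Random speckle covers the whole image, including the flat background. Tones are pushed toward mid-grey across the whole image — a global contrast change.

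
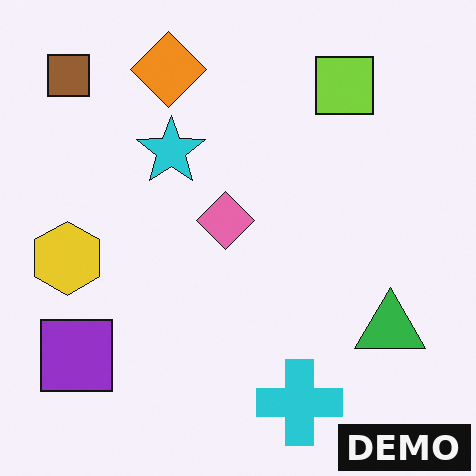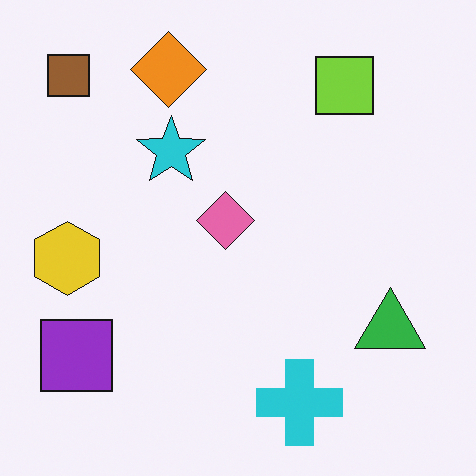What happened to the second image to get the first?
Watermarked with the text "DEMO" in the lower-right corner.

A dark label reading "DEMO" appears in the lower-right corner.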